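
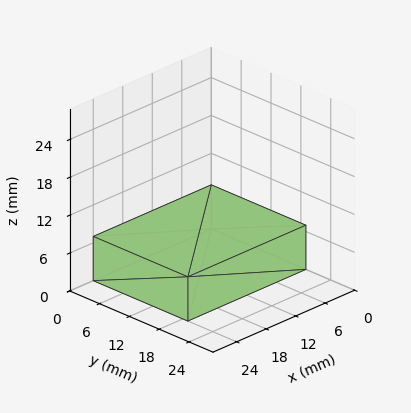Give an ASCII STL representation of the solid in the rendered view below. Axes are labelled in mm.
Reading the render: the shape is a rectangular box, roughly 24 × 19 mm footprint and 7 mm tall (dimensions read to the nearest mm from the axis ticks). For the STL, each face is triangulated and given an outward normal.

solid part
  facet normal 0.0000 0.0000 -1.0000
    outer loop
      vertex 24.00 19.00 0.00
      vertex 24.00 0.00 0.00
      vertex 0.00 0.00 0.00
    endloop
  endfacet
  facet normal 0.0000 0.0000 -1.0000
    outer loop
      vertex 0.00 19.00 0.00
      vertex 24.00 19.00 0.00
      vertex 0.00 0.00 0.00
    endloop
  endfacet
  facet normal 0.0000 0.0000 1.0000
    outer loop
      vertex 0.00 0.00 7.00
      vertex 24.00 0.00 7.00
      vertex 24.00 19.00 7.00
    endloop
  endfacet
  facet normal 0.0000 0.0000 1.0000
    outer loop
      vertex 0.00 0.00 7.00
      vertex 24.00 19.00 7.00
      vertex 0.00 19.00 7.00
    endloop
  endfacet
  facet normal 0.0000 -1.0000 0.0000
    outer loop
      vertex 0.00 0.00 0.00
      vertex 24.00 0.00 0.00
      vertex 24.00 0.00 7.00
    endloop
  endfacet
  facet normal 0.0000 -1.0000 0.0000
    outer loop
      vertex 0.00 0.00 0.00
      vertex 24.00 0.00 7.00
      vertex 0.00 0.00 7.00
    endloop
  endfacet
  facet normal 0.0000 1.0000 0.0000
    outer loop
      vertex 24.00 19.00 7.00
      vertex 24.00 19.00 0.00
      vertex 0.00 19.00 0.00
    endloop
  endfacet
  facet normal 0.0000 1.0000 0.0000
    outer loop
      vertex 0.00 19.00 7.00
      vertex 24.00 19.00 7.00
      vertex 0.00 19.00 0.00
    endloop
  endfacet
  facet normal -1.0000 0.0000 0.0000
    outer loop
      vertex 0.00 19.00 7.00
      vertex 0.00 19.00 0.00
      vertex 0.00 0.00 0.00
    endloop
  endfacet
  facet normal -1.0000 0.0000 0.0000
    outer loop
      vertex 0.00 0.00 7.00
      vertex 0.00 19.00 7.00
      vertex 0.00 0.00 0.00
    endloop
  endfacet
  facet normal 1.0000 0.0000 0.0000
    outer loop
      vertex 24.00 0.00 0.00
      vertex 24.00 19.00 0.00
      vertex 24.00 19.00 7.00
    endloop
  endfacet
  facet normal 1.0000 0.0000 0.0000
    outer loop
      vertex 24.00 0.00 0.00
      vertex 24.00 19.00 7.00
      vertex 24.00 0.00 7.00
    endloop
  endfacet
endsolid part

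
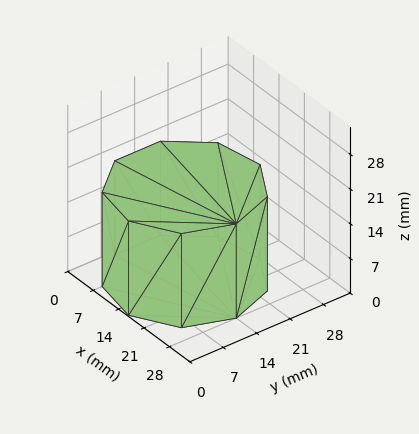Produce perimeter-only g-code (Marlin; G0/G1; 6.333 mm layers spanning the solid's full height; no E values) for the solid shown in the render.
Reading the render: the shape is a regular 9-sided prism (a cylinder approximated with 9 flat sides), circumscribed radius ≈ 14 mm, height ≈ 19 mm (dimensions read to the nearest mm from the axis ticks). For the g-code, the solid's height is divided into equal slices at the stated Δz and each level perimeter traced with G1 moves after a G0 lift.

; perimeter-only toolpath
G21 ; units = mm
G90 ; absolute positioning
G28 ; home
; layer 1
G0 Z6.333
G0 X28.000 Y14.000
G1 X24.725 Y22.999
G1 X16.431 Y27.787
G1 X7.000 Y26.124
G1 X0.844 Y18.788
G1 X0.844 Y9.212
G1 X7.000 Y1.876
G1 X16.431 Y0.213
G1 X24.725 Y5.001
G1 X28.000 Y14.000
; layer 2
G0 Z12.667
G0 X28.000 Y14.000
G1 X24.725 Y22.999
G1 X16.431 Y27.787
G1 X7.000 Y26.124
G1 X0.844 Y18.788
G1 X0.844 Y9.212
G1 X7.000 Y1.876
G1 X16.431 Y0.213
G1 X24.725 Y5.001
G1 X28.000 Y14.000
; layer 3
G0 Z19.000
G0 X28.000 Y14.000
G1 X24.725 Y22.999
G1 X16.431 Y27.787
G1 X7.000 Y26.124
G1 X0.844 Y18.788
G1 X0.844 Y9.212
G1 X7.000 Y1.876
G1 X16.431 Y0.213
G1 X24.725 Y5.001
G1 X28.000 Y14.000
M2 ; end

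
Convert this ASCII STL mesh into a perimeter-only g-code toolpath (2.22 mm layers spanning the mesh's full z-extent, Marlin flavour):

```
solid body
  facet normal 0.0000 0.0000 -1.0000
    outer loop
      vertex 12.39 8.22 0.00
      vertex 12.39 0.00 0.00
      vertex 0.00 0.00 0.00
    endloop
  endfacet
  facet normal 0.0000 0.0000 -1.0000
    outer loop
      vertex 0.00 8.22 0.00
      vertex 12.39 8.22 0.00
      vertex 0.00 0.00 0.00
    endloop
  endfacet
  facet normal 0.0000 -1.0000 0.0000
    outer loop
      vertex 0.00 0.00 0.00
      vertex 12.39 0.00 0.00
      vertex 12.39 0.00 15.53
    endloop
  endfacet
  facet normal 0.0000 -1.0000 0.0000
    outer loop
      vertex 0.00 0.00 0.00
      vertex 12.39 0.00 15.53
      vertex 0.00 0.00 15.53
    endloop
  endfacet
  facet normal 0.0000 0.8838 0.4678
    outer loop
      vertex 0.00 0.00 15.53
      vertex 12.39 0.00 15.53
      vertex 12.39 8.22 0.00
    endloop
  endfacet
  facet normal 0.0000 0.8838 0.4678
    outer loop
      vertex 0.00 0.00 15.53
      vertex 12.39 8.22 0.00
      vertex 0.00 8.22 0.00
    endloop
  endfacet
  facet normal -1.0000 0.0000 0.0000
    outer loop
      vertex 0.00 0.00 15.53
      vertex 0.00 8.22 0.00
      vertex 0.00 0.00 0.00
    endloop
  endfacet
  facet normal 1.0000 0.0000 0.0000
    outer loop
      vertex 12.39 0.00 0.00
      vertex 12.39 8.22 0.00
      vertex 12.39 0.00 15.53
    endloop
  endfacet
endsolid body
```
; perimeter-only toolpath
G21 ; units = mm
G90 ; absolute positioning
G28 ; home
; layer 1
G0 Z2.22
G0 X0.00 Y0.00
G1 X12.39 Y0.00
G1 X12.39 Y7.05
G1 X0.00 Y7.05
G1 X0.00 Y0.00
; layer 2
G0 Z4.44
G0 X0.00 Y0.00
G1 X12.39 Y0.00
G1 X12.39 Y5.87
G1 X0.00 Y5.87
G1 X0.00 Y0.00
; layer 3
G0 Z6.66
G0 X0.00 Y0.00
G1 X12.39 Y0.00
G1 X12.39 Y4.70
G1 X0.00 Y4.70
G1 X0.00 Y0.00
; layer 4
G0 Z8.87
G0 X0.00 Y0.00
G1 X12.39 Y0.00
G1 X12.39 Y3.52
G1 X0.00 Y3.52
G1 X0.00 Y0.00
; layer 5
G0 Z11.09
G0 X0.00 Y0.00
G1 X12.39 Y0.00
G1 X12.39 Y2.35
G1 X0.00 Y2.35
G1 X0.00 Y0.00
; layer 6
G0 Z13.31
G0 X0.00 Y0.00
G1 X12.39 Y0.00
G1 X12.39 Y1.17
G1 X0.00 Y1.17
G1 X0.00 Y0.00
M2 ; end

The solid is a wedge (ramp): 12.4 × 8.22 mm base, rising to 15.5 mm along the y=0 edge and sloping linearly to z=0 at y=8.22. Slicing at Δz = 2.22 mm — 7 equal slices spanning the solid's height, so layer i sits at z = i·h/7 — gives 6 non-empty perimeters. Each is a 4-segment closed polygon; G0 lifts to the layer z and rapids to the start vertex, then G1 traces the edges. The cross-section shrinks linearly with z (the slice at the apex is degenerate and omitted).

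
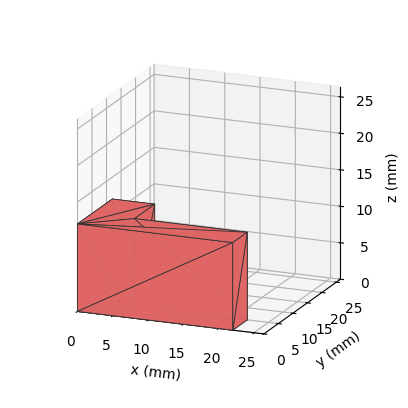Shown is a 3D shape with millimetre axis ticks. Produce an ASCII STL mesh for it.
Reading the render: the shape is an L-shaped prism: outer 22 × 12 mm, arm thicknesses ≈ 5 mm (horizontal) and 6 mm (vertical), extruded 12 mm in z (dimensions read to the nearest mm from the axis ticks). For the STL, each face is triangulated and given an outward normal.

solid part
  facet normal 0.0000 0.0000 -1.0000
    outer loop
      vertex 22.00 5.00 0.00
      vertex 22.00 0.00 0.00
      vertex 0.00 0.00 0.00
    endloop
  endfacet
  facet normal 0.0000 0.0000 -1.0000
    outer loop
      vertex 6.00 5.00 0.00
      vertex 22.00 5.00 0.00
      vertex 0.00 0.00 0.00
    endloop
  endfacet
  facet normal 0.0000 0.0000 -1.0000
    outer loop
      vertex 6.00 12.00 0.00
      vertex 6.00 5.00 0.00
      vertex 0.00 0.00 0.00
    endloop
  endfacet
  facet normal 0.0000 0.0000 -1.0000
    outer loop
      vertex 0.00 12.00 0.00
      vertex 6.00 12.00 0.00
      vertex 0.00 0.00 0.00
    endloop
  endfacet
  facet normal 0.0000 0.0000 1.0000
    outer loop
      vertex 0.00 0.00 12.00
      vertex 22.00 0.00 12.00
      vertex 22.00 5.00 12.00
    endloop
  endfacet
  facet normal 0.0000 0.0000 1.0000
    outer loop
      vertex 0.00 0.00 12.00
      vertex 22.00 5.00 12.00
      vertex 6.00 5.00 12.00
    endloop
  endfacet
  facet normal 0.0000 0.0000 1.0000
    outer loop
      vertex 0.00 0.00 12.00
      vertex 6.00 5.00 12.00
      vertex 6.00 12.00 12.00
    endloop
  endfacet
  facet normal 0.0000 0.0000 1.0000
    outer loop
      vertex 0.00 0.00 12.00
      vertex 6.00 12.00 12.00
      vertex 0.00 12.00 12.00
    endloop
  endfacet
  facet normal 0.0000 -1.0000 0.0000
    outer loop
      vertex 0.00 0.00 0.00
      vertex 22.00 0.00 0.00
      vertex 22.00 0.00 12.00
    endloop
  endfacet
  facet normal 0.0000 -1.0000 0.0000
    outer loop
      vertex 0.00 0.00 0.00
      vertex 22.00 0.00 12.00
      vertex 0.00 0.00 12.00
    endloop
  endfacet
  facet normal 1.0000 0.0000 0.0000
    outer loop
      vertex 22.00 0.00 0.00
      vertex 22.00 5.00 0.00
      vertex 22.00 5.00 12.00
    endloop
  endfacet
  facet normal 1.0000 0.0000 0.0000
    outer loop
      vertex 22.00 0.00 0.00
      vertex 22.00 5.00 12.00
      vertex 22.00 0.00 12.00
    endloop
  endfacet
  facet normal 0.0000 1.0000 0.0000
    outer loop
      vertex 22.00 5.00 0.00
      vertex 6.00 5.00 0.00
      vertex 6.00 5.00 12.00
    endloop
  endfacet
  facet normal 0.0000 1.0000 0.0000
    outer loop
      vertex 22.00 5.00 0.00
      vertex 6.00 5.00 12.00
      vertex 22.00 5.00 12.00
    endloop
  endfacet
  facet normal 1.0000 0.0000 0.0000
    outer loop
      vertex 6.00 5.00 0.00
      vertex 6.00 12.00 0.00
      vertex 6.00 12.00 12.00
    endloop
  endfacet
  facet normal 1.0000 0.0000 0.0000
    outer loop
      vertex 6.00 5.00 0.00
      vertex 6.00 12.00 12.00
      vertex 6.00 5.00 12.00
    endloop
  endfacet
  facet normal 0.0000 1.0000 0.0000
    outer loop
      vertex 6.00 12.00 0.00
      vertex 0.00 12.00 0.00
      vertex 0.00 12.00 12.00
    endloop
  endfacet
  facet normal 0.0000 1.0000 0.0000
    outer loop
      vertex 6.00 12.00 0.00
      vertex 0.00 12.00 12.00
      vertex 6.00 12.00 12.00
    endloop
  endfacet
  facet normal -1.0000 0.0000 0.0000
    outer loop
      vertex 0.00 12.00 0.00
      vertex 0.00 0.00 0.00
      vertex 0.00 0.00 12.00
    endloop
  endfacet
  facet normal -1.0000 0.0000 0.0000
    outer loop
      vertex 0.00 12.00 0.00
      vertex 0.00 0.00 12.00
      vertex 0.00 12.00 12.00
    endloop
  endfacet
endsolid part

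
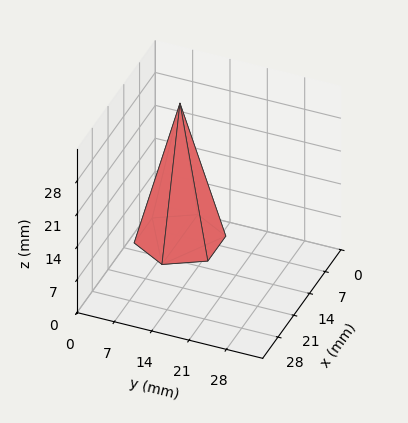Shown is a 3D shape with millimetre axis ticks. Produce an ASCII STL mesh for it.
Reading the render: the shape is a regular 6-sided pyramid, base circumscribed radius ≈ 8 mm, apex at z ≈ 29 mm (dimensions read to the nearest mm from the axis ticks). For the STL, each face is triangulated and given an outward normal.

solid part
  facet normal 0.0000 0.0000 -1.0000
    outer loop
      vertex 4.0 14.9 0.0
      vertex 12.0 14.9 0.0
      vertex 16.0 8.0 0.0
    endloop
  endfacet
  facet normal 0.0000 0.0000 -1.0000
    outer loop
      vertex 0.0 8.0 0.0
      vertex 4.0 14.9 0.0
      vertex 16.0 8.0 0.0
    endloop
  endfacet
  facet normal 0.0000 0.0000 -1.0000
    outer loop
      vertex 4.0 1.1 0.0
      vertex 0.0 8.0 0.0
      vertex 16.0 8.0 0.0
    endloop
  endfacet
  facet normal 0.0000 0.0000 -1.0000
    outer loop
      vertex 12.0 1.1 0.0
      vertex 4.0 1.1 0.0
      vertex 16.0 8.0 0.0
    endloop
  endfacet
  facet normal 0.8415 0.4878 0.2321
    outer loop
      vertex 16.0 8.0 0.0
      vertex 12.0 14.9 0.0
      vertex 8.0 8.0 29.0
    endloop
  endfacet
  facet normal 0.0000 0.9728 0.2315
    outer loop
      vertex 12.0 14.9 0.0
      vertex 4.0 14.9 0.0
      vertex 8.0 8.0 29.0
    endloop
  endfacet
  facet normal -0.8415 0.4878 0.2321
    outer loop
      vertex 4.0 14.9 0.0
      vertex 0.0 8.0 0.0
      vertex 8.0 8.0 29.0
    endloop
  endfacet
  facet normal -0.8415 -0.4878 0.2321
    outer loop
      vertex 0.0 8.0 0.0
      vertex 4.0 1.1 0.0
      vertex 8.0 8.0 29.0
    endloop
  endfacet
  facet normal 0.0000 -0.9728 0.2315
    outer loop
      vertex 4.0 1.1 0.0
      vertex 12.0 1.1 0.0
      vertex 8.0 8.0 29.0
    endloop
  endfacet
  facet normal 0.8415 -0.4878 0.2321
    outer loop
      vertex 12.0 1.1 0.0
      vertex 16.0 8.0 0.0
      vertex 8.0 8.0 29.0
    endloop
  endfacet
endsolid part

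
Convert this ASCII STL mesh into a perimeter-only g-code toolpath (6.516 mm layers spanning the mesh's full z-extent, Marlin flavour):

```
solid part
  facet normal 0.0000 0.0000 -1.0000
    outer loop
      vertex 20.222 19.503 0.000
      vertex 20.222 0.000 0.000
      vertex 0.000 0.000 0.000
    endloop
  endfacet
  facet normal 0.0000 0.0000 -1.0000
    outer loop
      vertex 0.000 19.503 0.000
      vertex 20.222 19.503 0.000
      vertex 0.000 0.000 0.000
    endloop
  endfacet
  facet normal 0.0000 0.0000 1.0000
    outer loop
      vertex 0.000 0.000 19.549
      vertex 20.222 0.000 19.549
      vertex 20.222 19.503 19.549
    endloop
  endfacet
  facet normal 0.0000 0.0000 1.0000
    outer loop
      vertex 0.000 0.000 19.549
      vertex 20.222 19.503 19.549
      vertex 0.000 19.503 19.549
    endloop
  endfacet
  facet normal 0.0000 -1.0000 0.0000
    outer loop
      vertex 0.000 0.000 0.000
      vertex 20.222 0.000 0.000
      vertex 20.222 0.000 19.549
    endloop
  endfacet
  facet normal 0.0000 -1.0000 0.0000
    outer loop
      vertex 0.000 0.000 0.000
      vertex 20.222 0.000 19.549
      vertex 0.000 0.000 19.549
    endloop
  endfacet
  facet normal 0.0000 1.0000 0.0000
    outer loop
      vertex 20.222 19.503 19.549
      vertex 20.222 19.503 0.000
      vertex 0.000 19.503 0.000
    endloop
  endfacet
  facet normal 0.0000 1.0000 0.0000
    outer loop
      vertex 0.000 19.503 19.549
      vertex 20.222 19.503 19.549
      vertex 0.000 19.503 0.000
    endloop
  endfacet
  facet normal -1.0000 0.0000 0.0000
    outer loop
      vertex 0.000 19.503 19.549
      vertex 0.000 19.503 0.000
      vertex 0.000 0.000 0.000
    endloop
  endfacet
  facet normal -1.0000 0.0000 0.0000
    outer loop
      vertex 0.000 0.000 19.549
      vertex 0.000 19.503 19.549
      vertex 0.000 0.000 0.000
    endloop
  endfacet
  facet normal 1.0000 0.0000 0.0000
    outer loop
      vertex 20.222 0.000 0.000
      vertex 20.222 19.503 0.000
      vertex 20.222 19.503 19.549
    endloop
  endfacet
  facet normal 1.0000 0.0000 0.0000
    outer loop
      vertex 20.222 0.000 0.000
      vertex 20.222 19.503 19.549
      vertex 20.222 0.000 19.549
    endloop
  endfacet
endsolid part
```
; perimeter-only toolpath
G21 ; units = mm
G90 ; absolute positioning
G28 ; home
; layer 1
G0 Z6.516
G0 X0.000 Y0.000
G1 X20.222 Y0.000
G1 X20.222 Y19.503
G1 X0.000 Y19.503
G1 X0.000 Y0.000
; layer 2
G0 Z13.033
G0 X0.000 Y0.000
G1 X20.222 Y0.000
G1 X20.222 Y19.503
G1 X0.000 Y19.503
G1 X0.000 Y0.000
; layer 3
G0 Z19.549
G0 X0.000 Y0.000
G1 X20.222 Y0.000
G1 X20.222 Y19.503
G1 X0.000 Y19.503
G1 X0.000 Y0.000
M2 ; end

The solid is a rectangular box, roughly 20.2 × 19.5 mm footprint and 19.5 mm tall. Slicing at Δz = 6.516 mm — 3 equal slices spanning the solid's height, so layer i sits at z = i·h/3 — gives 3 non-empty perimeters. Each is a 4-segment closed polygon; G0 lifts to the layer z and rapids to the start vertex, then G1 traces the edges.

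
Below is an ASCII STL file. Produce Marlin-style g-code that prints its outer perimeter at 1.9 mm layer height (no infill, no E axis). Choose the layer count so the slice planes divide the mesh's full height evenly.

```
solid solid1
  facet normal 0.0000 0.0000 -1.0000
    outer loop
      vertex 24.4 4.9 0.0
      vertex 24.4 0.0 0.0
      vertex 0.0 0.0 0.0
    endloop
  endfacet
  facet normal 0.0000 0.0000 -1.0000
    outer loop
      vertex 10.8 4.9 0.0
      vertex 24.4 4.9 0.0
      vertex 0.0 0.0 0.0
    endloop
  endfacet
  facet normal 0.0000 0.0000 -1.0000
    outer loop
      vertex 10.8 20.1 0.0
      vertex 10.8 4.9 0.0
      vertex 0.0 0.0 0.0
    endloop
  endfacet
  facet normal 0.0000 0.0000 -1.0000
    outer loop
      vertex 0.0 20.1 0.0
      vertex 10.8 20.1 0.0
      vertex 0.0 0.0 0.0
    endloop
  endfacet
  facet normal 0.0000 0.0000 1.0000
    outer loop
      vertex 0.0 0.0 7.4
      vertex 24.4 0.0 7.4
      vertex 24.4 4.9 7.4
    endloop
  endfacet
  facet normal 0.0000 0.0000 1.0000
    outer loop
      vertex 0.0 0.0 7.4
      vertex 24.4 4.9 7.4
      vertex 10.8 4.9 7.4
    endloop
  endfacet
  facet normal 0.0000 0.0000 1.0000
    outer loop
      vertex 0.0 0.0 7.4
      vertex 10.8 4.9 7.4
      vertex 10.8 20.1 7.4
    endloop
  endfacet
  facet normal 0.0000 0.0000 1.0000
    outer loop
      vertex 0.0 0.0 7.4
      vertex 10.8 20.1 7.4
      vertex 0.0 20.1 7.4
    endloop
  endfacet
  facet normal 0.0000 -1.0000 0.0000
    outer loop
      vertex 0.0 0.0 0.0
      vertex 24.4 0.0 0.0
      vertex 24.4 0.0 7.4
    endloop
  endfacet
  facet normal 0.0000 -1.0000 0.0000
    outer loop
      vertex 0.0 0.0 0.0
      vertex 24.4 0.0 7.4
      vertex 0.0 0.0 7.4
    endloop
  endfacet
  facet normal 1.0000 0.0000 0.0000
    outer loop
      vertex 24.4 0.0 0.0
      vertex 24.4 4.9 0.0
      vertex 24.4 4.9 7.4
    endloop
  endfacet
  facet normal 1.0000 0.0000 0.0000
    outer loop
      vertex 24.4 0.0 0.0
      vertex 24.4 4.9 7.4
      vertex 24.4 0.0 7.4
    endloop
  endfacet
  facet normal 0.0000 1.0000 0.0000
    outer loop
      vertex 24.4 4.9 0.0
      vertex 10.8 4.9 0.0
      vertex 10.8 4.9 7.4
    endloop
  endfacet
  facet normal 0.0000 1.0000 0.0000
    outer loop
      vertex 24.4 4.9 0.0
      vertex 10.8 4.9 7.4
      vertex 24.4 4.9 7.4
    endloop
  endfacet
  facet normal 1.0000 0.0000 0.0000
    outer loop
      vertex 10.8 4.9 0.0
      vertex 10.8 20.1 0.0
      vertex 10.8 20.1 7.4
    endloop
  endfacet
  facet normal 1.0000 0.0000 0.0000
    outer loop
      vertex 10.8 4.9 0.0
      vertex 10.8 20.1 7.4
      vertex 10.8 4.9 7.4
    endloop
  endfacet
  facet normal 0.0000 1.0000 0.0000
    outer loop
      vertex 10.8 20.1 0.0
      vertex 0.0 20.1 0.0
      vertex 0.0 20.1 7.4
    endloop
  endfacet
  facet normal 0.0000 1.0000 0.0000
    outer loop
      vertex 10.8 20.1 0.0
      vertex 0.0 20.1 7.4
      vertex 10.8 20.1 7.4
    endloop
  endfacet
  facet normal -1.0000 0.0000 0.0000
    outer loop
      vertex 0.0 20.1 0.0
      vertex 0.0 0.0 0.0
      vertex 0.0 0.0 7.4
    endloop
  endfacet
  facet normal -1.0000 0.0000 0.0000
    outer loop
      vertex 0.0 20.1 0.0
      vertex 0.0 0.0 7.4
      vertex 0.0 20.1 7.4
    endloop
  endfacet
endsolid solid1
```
; perimeter-only toolpath
G21 ; units = mm
G90 ; absolute positioning
G28 ; home
; layer 1
G0 Z1.9
G0 X0.0 Y0.0
G1 X24.4 Y0.0
G1 X24.4 Y4.9
G1 X10.8 Y4.9
G1 X10.8 Y20.1
G1 X0.0 Y20.1
G1 X0.0 Y0.0
; layer 2
G0 Z3.7
G0 X0.0 Y0.0
G1 X24.4 Y0.0
G1 X24.4 Y4.9
G1 X10.8 Y4.9
G1 X10.8 Y20.1
G1 X0.0 Y20.1
G1 X0.0 Y0.0
; layer 3
G0 Z5.6
G0 X0.0 Y0.0
G1 X24.4 Y0.0
G1 X24.4 Y4.9
G1 X10.8 Y4.9
G1 X10.8 Y20.1
G1 X0.0 Y20.1
G1 X0.0 Y0.0
; layer 4
G0 Z7.4
G0 X0.0 Y0.0
G1 X24.4 Y0.0
G1 X24.4 Y4.9
G1 X10.8 Y4.9
G1 X10.8 Y20.1
G1 X0.0 Y20.1
G1 X0.0 Y0.0
M2 ; end

The solid is an L-shaped prism: outer 24.4 × 20.1 mm, arm thicknesses ≈ 4.9 mm (horizontal) and 10.8 mm (vertical), extruded 7.4 mm in z. Slicing at Δz = 1.9 mm — 4 equal slices spanning the solid's height, so layer i sits at z = i·h/4 — gives 4 non-empty perimeters. Each is a 6-segment closed polygon; G0 lifts to the layer z and rapids to the start vertex, then G1 traces the edges.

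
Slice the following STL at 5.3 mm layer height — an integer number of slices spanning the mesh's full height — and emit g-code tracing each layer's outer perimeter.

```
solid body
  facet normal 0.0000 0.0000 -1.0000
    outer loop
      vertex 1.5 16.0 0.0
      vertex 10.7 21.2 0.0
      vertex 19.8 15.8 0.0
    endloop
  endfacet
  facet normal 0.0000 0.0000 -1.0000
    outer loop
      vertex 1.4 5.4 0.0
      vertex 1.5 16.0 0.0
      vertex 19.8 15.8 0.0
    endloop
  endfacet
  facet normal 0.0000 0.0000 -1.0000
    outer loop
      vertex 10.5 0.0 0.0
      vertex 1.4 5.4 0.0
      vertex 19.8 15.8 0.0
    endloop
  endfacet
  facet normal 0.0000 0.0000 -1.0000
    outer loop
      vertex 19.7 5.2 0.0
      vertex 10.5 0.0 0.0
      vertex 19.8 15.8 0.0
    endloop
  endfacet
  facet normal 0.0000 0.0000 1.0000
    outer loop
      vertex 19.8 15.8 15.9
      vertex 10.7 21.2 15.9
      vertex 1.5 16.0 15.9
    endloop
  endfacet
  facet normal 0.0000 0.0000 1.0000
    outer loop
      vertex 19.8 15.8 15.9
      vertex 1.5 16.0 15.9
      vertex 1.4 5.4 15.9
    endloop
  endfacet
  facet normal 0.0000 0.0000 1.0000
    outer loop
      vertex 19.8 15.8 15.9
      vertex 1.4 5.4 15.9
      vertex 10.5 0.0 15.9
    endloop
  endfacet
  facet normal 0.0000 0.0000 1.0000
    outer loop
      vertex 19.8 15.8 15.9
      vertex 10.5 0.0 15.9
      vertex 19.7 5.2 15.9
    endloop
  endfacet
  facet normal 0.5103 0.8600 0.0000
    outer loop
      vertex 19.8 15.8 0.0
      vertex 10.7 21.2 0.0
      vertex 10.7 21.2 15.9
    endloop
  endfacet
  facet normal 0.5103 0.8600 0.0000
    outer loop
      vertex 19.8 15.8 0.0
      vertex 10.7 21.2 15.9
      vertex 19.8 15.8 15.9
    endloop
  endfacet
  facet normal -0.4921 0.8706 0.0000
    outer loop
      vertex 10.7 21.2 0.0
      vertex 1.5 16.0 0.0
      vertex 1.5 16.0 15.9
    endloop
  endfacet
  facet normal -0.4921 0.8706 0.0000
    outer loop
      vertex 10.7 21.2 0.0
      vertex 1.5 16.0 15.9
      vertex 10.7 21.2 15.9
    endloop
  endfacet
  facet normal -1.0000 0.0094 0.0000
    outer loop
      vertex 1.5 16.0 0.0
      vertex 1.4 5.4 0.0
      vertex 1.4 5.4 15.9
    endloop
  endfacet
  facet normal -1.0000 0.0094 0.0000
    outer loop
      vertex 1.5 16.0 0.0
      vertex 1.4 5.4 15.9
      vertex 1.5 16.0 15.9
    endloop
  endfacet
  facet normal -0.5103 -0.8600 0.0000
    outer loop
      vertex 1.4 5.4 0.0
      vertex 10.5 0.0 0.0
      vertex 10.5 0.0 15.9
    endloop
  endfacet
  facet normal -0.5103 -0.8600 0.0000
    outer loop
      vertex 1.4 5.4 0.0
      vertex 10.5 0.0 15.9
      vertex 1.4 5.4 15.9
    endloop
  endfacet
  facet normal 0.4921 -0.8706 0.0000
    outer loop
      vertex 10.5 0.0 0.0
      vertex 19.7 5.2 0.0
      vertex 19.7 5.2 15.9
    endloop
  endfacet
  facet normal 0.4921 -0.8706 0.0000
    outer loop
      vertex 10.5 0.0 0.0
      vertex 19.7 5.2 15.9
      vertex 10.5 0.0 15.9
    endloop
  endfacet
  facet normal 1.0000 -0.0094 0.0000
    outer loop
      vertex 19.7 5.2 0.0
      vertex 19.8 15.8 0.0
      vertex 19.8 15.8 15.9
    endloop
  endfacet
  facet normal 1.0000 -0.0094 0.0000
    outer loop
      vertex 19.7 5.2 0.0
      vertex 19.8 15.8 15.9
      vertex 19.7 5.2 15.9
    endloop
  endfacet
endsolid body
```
; perimeter-only toolpath
G21 ; units = mm
G90 ; absolute positioning
G28 ; home
; layer 1
G0 Z5.3
G0 X19.8 Y15.8
G1 X10.7 Y21.2
G1 X1.5 Y16.0
G1 X1.4 Y5.4
G1 X10.5 Y0.0
G1 X19.7 Y5.2
G1 X19.8 Y15.8
; layer 2
G0 Z10.6
G0 X19.8 Y15.8
G1 X10.7 Y21.2
G1 X1.5 Y16.0
G1 X1.4 Y5.4
G1 X10.5 Y0.0
G1 X19.7 Y5.2
G1 X19.8 Y15.8
; layer 3
G0 Z15.9
G0 X19.8 Y15.8
G1 X10.7 Y21.2
G1 X1.5 Y16.0
G1 X1.4 Y5.4
G1 X10.5 Y0.0
G1 X19.7 Y5.2
G1 X19.8 Y15.8
M2 ; end

The solid is a regular 6-sided prism (a cylinder approximated with 6 flat sides), circumscribed radius ≈ 10.6 mm, height ≈ 15.9 mm. Slicing at Δz = 5.3 mm — 3 equal slices spanning the solid's height, so layer i sits at z = i·h/3 — gives 3 non-empty perimeters. Each is a 6-segment closed polygon; G0 lifts to the layer z and rapids to the start vertex, then G1 traces the edges.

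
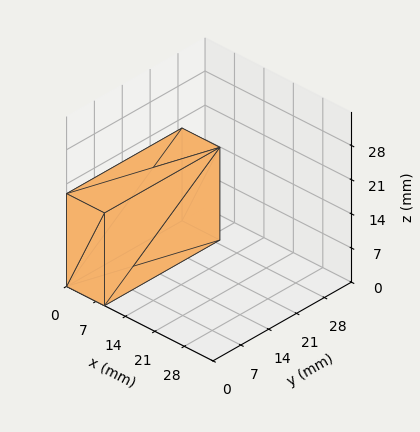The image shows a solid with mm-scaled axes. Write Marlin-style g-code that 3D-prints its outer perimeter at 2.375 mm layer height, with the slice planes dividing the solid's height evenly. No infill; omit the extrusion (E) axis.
Reading the render: the shape is a rectangular box, roughly 9 × 29 mm footprint and 19 mm tall (dimensions read to the nearest mm from the axis ticks). For the g-code, the solid's height is divided into equal slices at the stated Δz and each level perimeter traced with G1 moves after a G0 lift.

; perimeter-only toolpath
G21 ; units = mm
G90 ; absolute positioning
G28 ; home
; layer 1
G0 Z2.375
G0 X0.000 Y0.000
G1 X9.000 Y0.000
G1 X9.000 Y29.000
G1 X0.000 Y29.000
G1 X0.000 Y0.000
; layer 2
G0 Z4.750
G0 X0.000 Y0.000
G1 X9.000 Y0.000
G1 X9.000 Y29.000
G1 X0.000 Y29.000
G1 X0.000 Y0.000
; layer 3
G0 Z7.125
G0 X0.000 Y0.000
G1 X9.000 Y0.000
G1 X9.000 Y29.000
G1 X0.000 Y29.000
G1 X0.000 Y0.000
; layer 4
G0 Z9.500
G0 X0.000 Y0.000
G1 X9.000 Y0.000
G1 X9.000 Y29.000
G1 X0.000 Y29.000
G1 X0.000 Y0.000
; layer 5
G0 Z11.875
G0 X0.000 Y0.000
G1 X9.000 Y0.000
G1 X9.000 Y29.000
G1 X0.000 Y29.000
G1 X0.000 Y0.000
; layer 6
G0 Z14.250
G0 X0.000 Y0.000
G1 X9.000 Y0.000
G1 X9.000 Y29.000
G1 X0.000 Y29.000
G1 X0.000 Y0.000
; layer 7
G0 Z16.625
G0 X0.000 Y0.000
G1 X9.000 Y0.000
G1 X9.000 Y29.000
G1 X0.000 Y29.000
G1 X0.000 Y0.000
; layer 8
G0 Z19.000
G0 X0.000 Y0.000
G1 X9.000 Y0.000
G1 X9.000 Y29.000
G1 X0.000 Y29.000
G1 X0.000 Y0.000
M2 ; end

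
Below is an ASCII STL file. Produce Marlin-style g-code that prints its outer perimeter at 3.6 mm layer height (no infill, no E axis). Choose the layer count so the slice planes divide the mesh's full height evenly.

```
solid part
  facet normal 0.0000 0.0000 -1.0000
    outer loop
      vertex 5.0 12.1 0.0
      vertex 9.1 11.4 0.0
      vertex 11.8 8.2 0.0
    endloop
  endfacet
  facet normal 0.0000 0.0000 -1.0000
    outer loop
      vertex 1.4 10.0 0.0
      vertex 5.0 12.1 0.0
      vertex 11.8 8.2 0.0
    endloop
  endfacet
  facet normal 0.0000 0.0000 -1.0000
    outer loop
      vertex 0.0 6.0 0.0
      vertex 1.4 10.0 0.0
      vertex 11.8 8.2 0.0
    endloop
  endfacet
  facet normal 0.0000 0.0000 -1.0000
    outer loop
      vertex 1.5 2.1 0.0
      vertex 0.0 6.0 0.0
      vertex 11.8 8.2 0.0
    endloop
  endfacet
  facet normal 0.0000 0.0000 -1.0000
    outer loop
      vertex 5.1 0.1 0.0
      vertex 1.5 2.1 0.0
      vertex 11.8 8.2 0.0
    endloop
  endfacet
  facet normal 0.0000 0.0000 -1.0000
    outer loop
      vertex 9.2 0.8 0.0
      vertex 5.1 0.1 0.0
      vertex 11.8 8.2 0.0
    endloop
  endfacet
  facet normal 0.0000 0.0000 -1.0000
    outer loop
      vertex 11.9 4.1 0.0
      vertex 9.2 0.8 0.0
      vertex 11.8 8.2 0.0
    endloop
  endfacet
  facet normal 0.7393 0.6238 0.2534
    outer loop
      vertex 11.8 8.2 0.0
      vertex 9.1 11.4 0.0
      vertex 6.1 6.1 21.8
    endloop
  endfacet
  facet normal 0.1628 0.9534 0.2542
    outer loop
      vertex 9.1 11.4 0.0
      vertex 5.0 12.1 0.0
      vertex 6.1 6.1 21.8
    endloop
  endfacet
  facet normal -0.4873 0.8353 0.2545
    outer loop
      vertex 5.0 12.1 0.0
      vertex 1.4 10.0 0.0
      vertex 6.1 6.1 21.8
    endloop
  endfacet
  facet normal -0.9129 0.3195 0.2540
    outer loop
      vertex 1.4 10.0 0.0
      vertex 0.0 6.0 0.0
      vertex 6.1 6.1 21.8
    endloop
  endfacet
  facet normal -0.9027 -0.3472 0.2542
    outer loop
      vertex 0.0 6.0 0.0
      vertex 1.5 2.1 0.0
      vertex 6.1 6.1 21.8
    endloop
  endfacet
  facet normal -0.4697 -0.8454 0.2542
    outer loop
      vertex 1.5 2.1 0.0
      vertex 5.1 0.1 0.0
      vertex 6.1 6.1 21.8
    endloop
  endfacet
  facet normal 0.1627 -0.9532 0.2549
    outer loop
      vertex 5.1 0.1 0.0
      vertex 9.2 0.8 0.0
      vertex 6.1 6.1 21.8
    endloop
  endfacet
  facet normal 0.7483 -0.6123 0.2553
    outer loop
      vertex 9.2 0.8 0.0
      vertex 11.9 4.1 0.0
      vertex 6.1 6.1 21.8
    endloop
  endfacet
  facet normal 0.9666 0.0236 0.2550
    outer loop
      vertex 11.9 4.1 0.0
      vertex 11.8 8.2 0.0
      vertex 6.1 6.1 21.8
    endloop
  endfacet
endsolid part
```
; perimeter-only toolpath
G21 ; units = mm
G90 ; absolute positioning
G28 ; home
; layer 1
G0 Z3.6
G0 X10.8 Y7.8
G1 X8.6 Y10.5
G1 X5.2 Y11.1
G1 X2.2 Y9.3
G1 X1.0 Y6.0
G1 X2.3 Y2.8
G1 X5.3 Y1.1
G1 X8.7 Y1.7
G1 X10.9 Y4.4
G1 X10.8 Y7.8
; layer 2
G0 Z7.3
G0 X9.9 Y7.5
G1 X8.1 Y9.6
G1 X5.4 Y10.1
G1 X3.0 Y8.7
G1 X2.0 Y6.0
G1 X3.0 Y3.4
G1 X5.4 Y2.1
G1 X8.2 Y2.6
G1 X10.0 Y4.8
G1 X9.9 Y7.5
; layer 3
G0 Z10.9
G0 X8.9 Y7.1
G1 X7.6 Y8.8
G1 X5.5 Y9.1
G1 X3.8 Y8.1
G1 X3.0 Y6.0
G1 X3.8 Y4.1
G1 X5.6 Y3.1
G1 X7.6 Y3.4
G1 X9.0 Y5.1
G1 X8.9 Y7.1
; layer 4
G0 Z14.5
G0 X8.0 Y6.8
G1 X7.1 Y7.9
G1 X5.7 Y8.1
G1 X4.5 Y7.4
G1 X4.1 Y6.1
G1 X4.6 Y4.8
G1 X5.8 Y4.1
G1 X7.1 Y4.3
G1 X8.0 Y5.4
G1 X8.0 Y6.8
; layer 5
G0 Z18.2
G0 X7.0 Y6.4
G1 X6.6 Y7.0
G1 X5.9 Y7.1
G1 X5.3 Y6.7
G1 X5.1 Y6.1
G1 X5.3 Y5.4
G1 X5.9 Y5.1
G1 X6.6 Y5.2
G1 X7.1 Y5.8
G1 X7.0 Y6.4
M2 ; end

The solid is a regular 9-sided pyramid, base circumscribed radius ≈ 6.1 mm, apex at z ≈ 21.8 mm. Slicing at Δz = 3.6 mm — 6 equal slices spanning the solid's height, so layer i sits at z = i·h/6 — gives 5 non-empty perimeters. Each is a 9-segment closed polygon; G0 lifts to the layer z and rapids to the start vertex, then G1 traces the edges. The cross-section shrinks linearly with z (the slice at the apex is degenerate and omitted).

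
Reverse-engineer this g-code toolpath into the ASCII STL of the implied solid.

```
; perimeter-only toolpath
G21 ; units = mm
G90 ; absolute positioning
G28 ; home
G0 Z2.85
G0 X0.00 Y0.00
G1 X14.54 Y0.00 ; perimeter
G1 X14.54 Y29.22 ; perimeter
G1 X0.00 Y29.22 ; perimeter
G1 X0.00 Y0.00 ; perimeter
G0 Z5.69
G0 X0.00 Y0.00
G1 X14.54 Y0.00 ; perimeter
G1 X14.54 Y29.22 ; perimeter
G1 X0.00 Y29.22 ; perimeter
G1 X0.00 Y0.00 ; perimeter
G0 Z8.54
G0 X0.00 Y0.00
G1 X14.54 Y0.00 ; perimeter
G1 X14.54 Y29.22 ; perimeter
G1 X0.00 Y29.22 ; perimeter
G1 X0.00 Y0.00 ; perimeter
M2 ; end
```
solid part
  facet normal 0.0000 0.0000 -1.0000
    outer loop
      vertex 14.54 29.22 0.00
      vertex 14.54 0.00 0.00
      vertex 0.00 0.00 0.00
    endloop
  endfacet
  facet normal 0.0000 0.0000 -1.0000
    outer loop
      vertex 0.00 29.22 0.00
      vertex 14.54 29.22 0.00
      vertex 0.00 0.00 0.00
    endloop
  endfacet
  facet normal 0.0000 0.0000 1.0000
    outer loop
      vertex 0.00 0.00 8.54
      vertex 14.54 0.00 8.54
      vertex 14.54 29.22 8.54
    endloop
  endfacet
  facet normal 0.0000 0.0000 1.0000
    outer loop
      vertex 0.00 0.00 8.54
      vertex 14.54 29.22 8.54
      vertex 0.00 29.22 8.54
    endloop
  endfacet
  facet normal 0.0000 -1.0000 0.0000
    outer loop
      vertex 0.00 0.00 0.00
      vertex 14.54 0.00 0.00
      vertex 14.54 0.00 8.54
    endloop
  endfacet
  facet normal 0.0000 -1.0000 0.0000
    outer loop
      vertex 0.00 0.00 0.00
      vertex 14.54 0.00 8.54
      vertex 0.00 0.00 8.54
    endloop
  endfacet
  facet normal 0.0000 1.0000 0.0000
    outer loop
      vertex 14.54 29.22 8.54
      vertex 14.54 29.22 0.00
      vertex 0.00 29.22 0.00
    endloop
  endfacet
  facet normal 0.0000 1.0000 0.0000
    outer loop
      vertex 0.00 29.22 8.54
      vertex 14.54 29.22 8.54
      vertex 0.00 29.22 0.00
    endloop
  endfacet
  facet normal -1.0000 0.0000 0.0000
    outer loop
      vertex 0.00 29.22 8.54
      vertex 0.00 29.22 0.00
      vertex 0.00 0.00 0.00
    endloop
  endfacet
  facet normal -1.0000 0.0000 0.0000
    outer loop
      vertex 0.00 0.00 8.54
      vertex 0.00 29.22 8.54
      vertex 0.00 0.00 0.00
    endloop
  endfacet
  facet normal 1.0000 0.0000 0.0000
    outer loop
      vertex 14.54 0.00 0.00
      vertex 14.54 29.22 0.00
      vertex 14.54 29.22 8.54
    endloop
  endfacet
  facet normal 1.0000 0.0000 0.0000
    outer loop
      vertex 14.54 0.00 0.00
      vertex 14.54 29.22 8.54
      vertex 14.54 0.00 8.54
    endloop
  endfacet
endsolid part

The G0 Z moves step by Δz≈2.85 mm. Every layer's G1 loop is the same polygon, so the solid is a straight extrusion of it from z=0 to z≈8.54. Closing with flat bottom and top caps and triangulating gives 12 facets — a rectangular box, roughly 14.5 × 29.2 mm footprint and 8.54 mm tall.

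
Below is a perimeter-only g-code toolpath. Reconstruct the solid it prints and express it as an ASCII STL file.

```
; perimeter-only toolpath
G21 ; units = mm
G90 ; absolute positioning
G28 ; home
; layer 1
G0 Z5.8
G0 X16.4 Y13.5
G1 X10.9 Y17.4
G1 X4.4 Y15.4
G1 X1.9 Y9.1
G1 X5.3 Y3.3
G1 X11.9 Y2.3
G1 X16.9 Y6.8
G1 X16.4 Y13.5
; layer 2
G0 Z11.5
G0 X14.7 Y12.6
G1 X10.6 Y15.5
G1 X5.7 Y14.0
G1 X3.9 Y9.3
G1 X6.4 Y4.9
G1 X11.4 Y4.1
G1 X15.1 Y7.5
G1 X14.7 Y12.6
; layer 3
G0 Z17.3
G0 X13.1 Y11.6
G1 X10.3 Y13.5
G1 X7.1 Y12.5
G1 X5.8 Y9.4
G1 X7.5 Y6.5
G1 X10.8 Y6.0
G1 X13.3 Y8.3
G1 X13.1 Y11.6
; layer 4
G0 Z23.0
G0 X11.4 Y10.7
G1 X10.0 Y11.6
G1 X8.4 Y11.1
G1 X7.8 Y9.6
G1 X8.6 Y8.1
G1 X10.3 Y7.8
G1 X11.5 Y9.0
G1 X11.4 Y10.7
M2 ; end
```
solid part
  facet normal 0.0000 0.0000 -1.0000
    outer loop
      vertex 3.1 16.8 0.0
      vertex 11.2 19.3 0.0
      vertex 18.1 14.5 0.0
    endloop
  endfacet
  facet normal 0.0000 0.0000 -1.0000
    outer loop
      vertex 0.0 9.0 0.0
      vertex 3.1 16.8 0.0
      vertex 18.1 14.5 0.0
    endloop
  endfacet
  facet normal 0.0000 0.0000 -1.0000
    outer loop
      vertex 4.2 1.7 0.0
      vertex 0.0 9.0 0.0
      vertex 18.1 14.5 0.0
    endloop
  endfacet
  facet normal 0.0000 0.0000 -1.0000
    outer loop
      vertex 12.5 0.4 0.0
      vertex 4.2 1.7 0.0
      vertex 18.1 14.5 0.0
    endloop
  endfacet
  facet normal 0.0000 0.0000 -1.0000
    outer loop
      vertex 18.7 6.1 0.0
      vertex 12.5 0.4 0.0
      vertex 18.1 14.5 0.0
    endloop
  endfacet
  facet normal 0.5465 0.7856 0.2903
    outer loop
      vertex 18.1 14.5 0.0
      vertex 11.2 19.3 0.0
      vertex 9.7 9.7 28.8
    endloop
  endfacet
  facet normal -0.2822 0.9144 0.2901
    outer loop
      vertex 11.2 19.3 0.0
      vertex 3.1 16.8 0.0
      vertex 9.7 9.7 28.8
    endloop
  endfacet
  facet normal -0.8891 0.3534 0.2909
    outer loop
      vertex 3.1 16.8 0.0
      vertex 0.0 9.0 0.0
      vertex 9.7 9.7 28.8
    endloop
  endfacet
  facet normal -0.8293 -0.4771 0.2909
    outer loop
      vertex 0.0 9.0 0.0
      vertex 4.2 1.7 0.0
      vertex 9.7 9.7 28.8
    endloop
  endfacet
  facet normal -0.1481 -0.9452 0.2908
    outer loop
      vertex 4.2 1.7 0.0
      vertex 12.5 0.4 0.0
      vertex 9.7 9.7 28.8
    endloop
  endfacet
  facet normal 0.6476 -0.7044 0.2904
    outer loop
      vertex 12.5 0.4 0.0
      vertex 18.7 6.1 0.0
      vertex 9.7 9.7 28.8
    endloop
  endfacet
  facet normal 0.9547 0.0682 0.2898
    outer loop
      vertex 18.7 6.1 0.0
      vertex 18.1 14.5 0.0
      vertex 9.7 9.7 28.8
    endloop
  endfacet
endsolid part

The G0 Z moves step by Δz≈5.8 mm. The G1 loops shrink linearly with z, so the solid tapers from its base footprint up to z≈28.8. Closing with a flat bottom cap and the tapered top and triangulating gives 12 facets — a regular 7-sided pyramid, base circumscribed radius ≈ 9.7 mm, apex at z ≈ 28.8 mm.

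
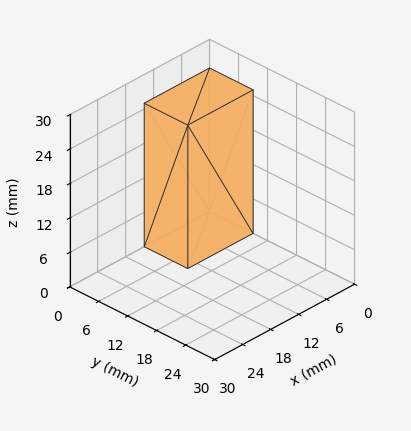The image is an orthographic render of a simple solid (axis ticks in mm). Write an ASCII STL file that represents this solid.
Reading the render: the shape is a rectangular box, roughly 14 × 9 mm footprint and 25 mm tall (dimensions read to the nearest mm from the axis ticks). For the STL, each face is triangulated and given an outward normal.

solid part
  facet normal 0.0000 0.0000 -1.0000
    outer loop
      vertex 14.0 9.0 0.0
      vertex 14.0 0.0 0.0
      vertex 0.0 0.0 0.0
    endloop
  endfacet
  facet normal 0.0000 0.0000 -1.0000
    outer loop
      vertex 0.0 9.0 0.0
      vertex 14.0 9.0 0.0
      vertex 0.0 0.0 0.0
    endloop
  endfacet
  facet normal 0.0000 0.0000 1.0000
    outer loop
      vertex 0.0 0.0 25.0
      vertex 14.0 0.0 25.0
      vertex 14.0 9.0 25.0
    endloop
  endfacet
  facet normal 0.0000 0.0000 1.0000
    outer loop
      vertex 0.0 0.0 25.0
      vertex 14.0 9.0 25.0
      vertex 0.0 9.0 25.0
    endloop
  endfacet
  facet normal 0.0000 -1.0000 0.0000
    outer loop
      vertex 0.0 0.0 0.0
      vertex 14.0 0.0 0.0
      vertex 14.0 0.0 25.0
    endloop
  endfacet
  facet normal 0.0000 -1.0000 0.0000
    outer loop
      vertex 0.0 0.0 0.0
      vertex 14.0 0.0 25.0
      vertex 0.0 0.0 25.0
    endloop
  endfacet
  facet normal 0.0000 1.0000 0.0000
    outer loop
      vertex 14.0 9.0 25.0
      vertex 14.0 9.0 0.0
      vertex 0.0 9.0 0.0
    endloop
  endfacet
  facet normal 0.0000 1.0000 0.0000
    outer loop
      vertex 0.0 9.0 25.0
      vertex 14.0 9.0 25.0
      vertex 0.0 9.0 0.0
    endloop
  endfacet
  facet normal -1.0000 0.0000 0.0000
    outer loop
      vertex 0.0 9.0 25.0
      vertex 0.0 9.0 0.0
      vertex 0.0 0.0 0.0
    endloop
  endfacet
  facet normal -1.0000 0.0000 0.0000
    outer loop
      vertex 0.0 0.0 25.0
      vertex 0.0 9.0 25.0
      vertex 0.0 0.0 0.0
    endloop
  endfacet
  facet normal 1.0000 0.0000 0.0000
    outer loop
      vertex 14.0 0.0 0.0
      vertex 14.0 9.0 0.0
      vertex 14.0 9.0 25.0
    endloop
  endfacet
  facet normal 1.0000 0.0000 0.0000
    outer loop
      vertex 14.0 0.0 0.0
      vertex 14.0 9.0 25.0
      vertex 14.0 0.0 25.0
    endloop
  endfacet
endsolid part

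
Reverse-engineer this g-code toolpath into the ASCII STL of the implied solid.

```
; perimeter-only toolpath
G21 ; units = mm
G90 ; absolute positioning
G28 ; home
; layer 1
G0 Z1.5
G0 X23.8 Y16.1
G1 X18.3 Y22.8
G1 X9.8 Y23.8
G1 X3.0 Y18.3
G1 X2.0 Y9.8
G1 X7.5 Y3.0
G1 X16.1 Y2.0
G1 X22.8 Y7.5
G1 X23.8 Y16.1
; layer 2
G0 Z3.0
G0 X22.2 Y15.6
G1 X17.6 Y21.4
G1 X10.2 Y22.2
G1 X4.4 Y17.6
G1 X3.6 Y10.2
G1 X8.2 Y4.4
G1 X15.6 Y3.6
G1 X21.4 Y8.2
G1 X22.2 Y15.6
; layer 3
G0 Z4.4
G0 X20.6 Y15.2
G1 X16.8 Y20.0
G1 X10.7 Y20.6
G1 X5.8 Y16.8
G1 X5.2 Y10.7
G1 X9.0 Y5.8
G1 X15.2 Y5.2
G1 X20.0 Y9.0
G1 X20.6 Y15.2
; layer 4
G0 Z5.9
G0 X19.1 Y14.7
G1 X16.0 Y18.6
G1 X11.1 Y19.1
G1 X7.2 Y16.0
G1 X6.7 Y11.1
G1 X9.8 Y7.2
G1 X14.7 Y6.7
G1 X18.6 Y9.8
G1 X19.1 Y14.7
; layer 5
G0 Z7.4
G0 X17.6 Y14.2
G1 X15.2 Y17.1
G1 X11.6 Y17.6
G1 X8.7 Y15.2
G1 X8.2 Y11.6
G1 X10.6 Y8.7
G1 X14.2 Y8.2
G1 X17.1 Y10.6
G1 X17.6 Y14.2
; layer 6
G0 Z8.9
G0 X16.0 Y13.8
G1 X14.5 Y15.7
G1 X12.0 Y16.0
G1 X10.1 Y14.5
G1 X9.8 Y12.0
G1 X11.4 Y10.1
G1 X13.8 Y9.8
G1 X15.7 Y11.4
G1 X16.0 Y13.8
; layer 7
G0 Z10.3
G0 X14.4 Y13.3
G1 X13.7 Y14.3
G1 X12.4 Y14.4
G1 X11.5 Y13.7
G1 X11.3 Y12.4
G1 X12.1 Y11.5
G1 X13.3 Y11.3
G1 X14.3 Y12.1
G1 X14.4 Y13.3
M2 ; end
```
solid part
  facet normal 0.0000 0.0000 -1.0000
    outer loop
      vertex 9.3 25.3 0.0
      vertex 19.1 24.2 0.0
      vertex 25.3 16.5 0.0
    endloop
  endfacet
  facet normal 0.0000 0.0000 -1.0000
    outer loop
      vertex 1.6 19.1 0.0
      vertex 9.3 25.3 0.0
      vertex 25.3 16.5 0.0
    endloop
  endfacet
  facet normal 0.0000 0.0000 -1.0000
    outer loop
      vertex 0.5 9.3 0.0
      vertex 1.6 19.1 0.0
      vertex 25.3 16.5 0.0
    endloop
  endfacet
  facet normal 0.0000 0.0000 -1.0000
    outer loop
      vertex 6.7 1.6 0.0
      vertex 0.5 9.3 0.0
      vertex 25.3 16.5 0.0
    endloop
  endfacet
  facet normal 0.0000 0.0000 -1.0000
    outer loop
      vertex 16.5 0.5 0.0
      vertex 6.7 1.6 0.0
      vertex 25.3 16.5 0.0
    endloop
  endfacet
  facet normal 0.0000 0.0000 -1.0000
    outer loop
      vertex 24.2 6.7 0.0
      vertex 16.5 0.5 0.0
      vertex 25.3 16.5 0.0
    endloop
  endfacet
  facet normal 0.5481 0.4413 0.7106
    outer loop
      vertex 25.3 16.5 0.0
      vertex 19.1 24.2 0.0
      vertex 12.9 12.9 11.8
    endloop
  endfacet
  facet normal 0.0785 0.6991 0.7107
    outer loop
      vertex 19.1 24.2 0.0
      vertex 9.3 25.3 0.0
      vertex 12.9 12.9 11.8
    endloop
  endfacet
  facet normal -0.4413 0.5481 0.7106
    outer loop
      vertex 9.3 25.3 0.0
      vertex 1.6 19.1 0.0
      vertex 12.9 12.9 11.8
    endloop
  endfacet
  facet normal -0.6991 0.0785 0.7107
    outer loop
      vertex 1.6 19.1 0.0
      vertex 0.5 9.3 0.0
      vertex 12.9 12.9 11.8
    endloop
  endfacet
  facet normal -0.5481 -0.4413 0.7106
    outer loop
      vertex 0.5 9.3 0.0
      vertex 6.7 1.6 0.0
      vertex 12.9 12.9 11.8
    endloop
  endfacet
  facet normal -0.0785 -0.6991 0.7107
    outer loop
      vertex 6.7 1.6 0.0
      vertex 16.5 0.5 0.0
      vertex 12.9 12.9 11.8
    endloop
  endfacet
  facet normal 0.4413 -0.5481 0.7106
    outer loop
      vertex 16.5 0.5 0.0
      vertex 24.2 6.7 0.0
      vertex 12.9 12.9 11.8
    endloop
  endfacet
  facet normal 0.6991 -0.0785 0.7107
    outer loop
      vertex 24.2 6.7 0.0
      vertex 25.3 16.5 0.0
      vertex 12.9 12.9 11.8
    endloop
  endfacet
endsolid part

The G0 Z moves step by Δz≈1.5 mm. The G1 loops shrink linearly with z, so the solid tapers from its base footprint up to z≈11.8. Closing with a flat bottom cap and the tapered top and triangulating gives 14 facets — a regular 8-sided pyramid, base circumscribed radius ≈ 12.9 mm, apex at z ≈ 11.8 mm.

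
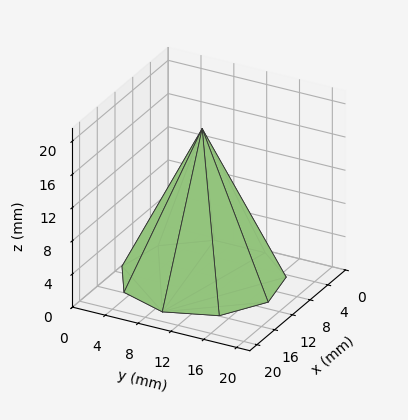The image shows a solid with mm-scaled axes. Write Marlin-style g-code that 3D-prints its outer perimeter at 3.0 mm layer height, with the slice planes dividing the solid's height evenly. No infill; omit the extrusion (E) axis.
Reading the render: the shape is a regular 9-sided pyramid, base circumscribed radius ≈ 9 mm, apex at z ≈ 18 mm (dimensions read to the nearest mm from the axis ticks). For the g-code, the solid's height is divided into equal slices at the stated Δz and each level perimeter traced with G1 moves after a G0 lift.

; perimeter-only toolpath
G21 ; units = mm
G90 ; absolute positioning
G28 ; home
; layer 1
G0 Z3.0
G0 X16.5 Y9.0
G1 X14.8 Y13.8
G1 X10.3 Y16.4
G1 X5.2 Y15.5
G1 X1.9 Y11.6
G1 X1.9 Y6.4
G1 X5.2 Y2.5
G1 X10.3 Y1.6
G1 X14.8 Y4.2
G1 X16.5 Y9.0
; layer 2
G0 Z6.0
G0 X15.0 Y9.0
G1 X13.6 Y12.9
G1 X10.1 Y14.9
G1 X6.0 Y14.2
G1 X3.3 Y11.1
G1 X3.3 Y6.9
G1 X6.0 Y3.8
G1 X10.1 Y3.1
G1 X13.6 Y5.1
G1 X15.0 Y9.0
; layer 3
G0 Z9.0
G0 X13.5 Y9.0
G1 X12.4 Y11.9
G1 X9.8 Y13.4
G1 X6.8 Y12.9
G1 X4.8 Y10.6
G1 X4.8 Y7.5
G1 X6.8 Y5.1
G1 X9.8 Y4.5
G1 X12.4 Y6.1
G1 X13.5 Y9.0
; layer 4
G0 Z12.0
G0 X12.0 Y9.0
G1 X11.3 Y10.9
G1 X9.5 Y12.0
G1 X7.5 Y11.6
G1 X6.2 Y10.0
G1 X6.2 Y8.0
G1 X7.5 Y6.4
G1 X9.5 Y6.0
G1 X11.3 Y7.1
G1 X12.0 Y9.0
; layer 5
G0 Z15.0
G0 X10.5 Y9.0
G1 X10.1 Y10.0
G1 X9.3 Y10.5
G1 X8.2 Y10.3
G1 X7.6 Y9.5
G1 X7.6 Y8.5
G1 X8.2 Y7.7
G1 X9.3 Y7.5
G1 X10.1 Y8.0
G1 X10.5 Y9.0
M2 ; end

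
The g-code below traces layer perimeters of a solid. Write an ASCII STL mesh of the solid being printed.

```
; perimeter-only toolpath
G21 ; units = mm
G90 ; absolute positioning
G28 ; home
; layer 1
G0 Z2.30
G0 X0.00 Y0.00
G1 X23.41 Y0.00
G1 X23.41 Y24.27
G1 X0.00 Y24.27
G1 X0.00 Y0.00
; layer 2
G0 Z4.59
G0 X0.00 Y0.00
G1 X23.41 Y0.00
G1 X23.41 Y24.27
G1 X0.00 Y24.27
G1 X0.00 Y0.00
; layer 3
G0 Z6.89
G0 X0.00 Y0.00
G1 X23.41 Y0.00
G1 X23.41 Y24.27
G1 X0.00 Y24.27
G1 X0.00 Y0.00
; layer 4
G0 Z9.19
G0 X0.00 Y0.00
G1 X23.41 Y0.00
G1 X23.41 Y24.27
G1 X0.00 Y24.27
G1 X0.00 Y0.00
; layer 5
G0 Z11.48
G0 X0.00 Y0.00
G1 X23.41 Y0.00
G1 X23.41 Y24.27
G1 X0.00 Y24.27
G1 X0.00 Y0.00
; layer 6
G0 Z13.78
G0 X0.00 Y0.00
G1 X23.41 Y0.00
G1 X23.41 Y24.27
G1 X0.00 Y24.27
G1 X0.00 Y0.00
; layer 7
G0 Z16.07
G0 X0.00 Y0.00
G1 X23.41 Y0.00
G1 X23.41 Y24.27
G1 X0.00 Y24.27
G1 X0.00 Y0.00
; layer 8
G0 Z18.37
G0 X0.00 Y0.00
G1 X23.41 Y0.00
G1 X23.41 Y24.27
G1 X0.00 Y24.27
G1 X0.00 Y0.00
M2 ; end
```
solid part
  facet normal 0.0000 0.0000 -1.0000
    outer loop
      vertex 23.41 24.27 0.00
      vertex 23.41 0.00 0.00
      vertex 0.00 0.00 0.00
    endloop
  endfacet
  facet normal 0.0000 0.0000 -1.0000
    outer loop
      vertex 0.00 24.27 0.00
      vertex 23.41 24.27 0.00
      vertex 0.00 0.00 0.00
    endloop
  endfacet
  facet normal 0.0000 0.0000 1.0000
    outer loop
      vertex 0.00 0.00 18.37
      vertex 23.41 0.00 18.37
      vertex 23.41 24.27 18.37
    endloop
  endfacet
  facet normal 0.0000 0.0000 1.0000
    outer loop
      vertex 0.00 0.00 18.37
      vertex 23.41 24.27 18.37
      vertex 0.00 24.27 18.37
    endloop
  endfacet
  facet normal 0.0000 -1.0000 0.0000
    outer loop
      vertex 0.00 0.00 0.00
      vertex 23.41 0.00 0.00
      vertex 23.41 0.00 18.37
    endloop
  endfacet
  facet normal 0.0000 -1.0000 0.0000
    outer loop
      vertex 0.00 0.00 0.00
      vertex 23.41 0.00 18.37
      vertex 0.00 0.00 18.37
    endloop
  endfacet
  facet normal 0.0000 1.0000 0.0000
    outer loop
      vertex 23.41 24.27 18.37
      vertex 23.41 24.27 0.00
      vertex 0.00 24.27 0.00
    endloop
  endfacet
  facet normal 0.0000 1.0000 0.0000
    outer loop
      vertex 0.00 24.27 18.37
      vertex 23.41 24.27 18.37
      vertex 0.00 24.27 0.00
    endloop
  endfacet
  facet normal -1.0000 0.0000 0.0000
    outer loop
      vertex 0.00 24.27 18.37
      vertex 0.00 24.27 0.00
      vertex 0.00 0.00 0.00
    endloop
  endfacet
  facet normal -1.0000 0.0000 0.0000
    outer loop
      vertex 0.00 0.00 18.37
      vertex 0.00 24.27 18.37
      vertex 0.00 0.00 0.00
    endloop
  endfacet
  facet normal 1.0000 0.0000 0.0000
    outer loop
      vertex 23.41 0.00 0.00
      vertex 23.41 24.27 0.00
      vertex 23.41 24.27 18.37
    endloop
  endfacet
  facet normal 1.0000 0.0000 0.0000
    outer loop
      vertex 23.41 0.00 0.00
      vertex 23.41 24.27 18.37
      vertex 23.41 0.00 18.37
    endloop
  endfacet
endsolid part

The G0 Z moves step by Δz≈2.30 mm. Every layer's G1 loop is the same polygon, so the solid is a straight extrusion of it from z=0 to z≈18.4. Closing with flat bottom and top caps and triangulating gives 12 facets — a rectangular box, roughly 23.4 × 24.3 mm footprint and 18.4 mm tall.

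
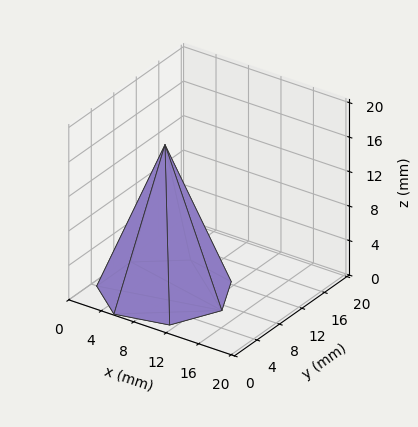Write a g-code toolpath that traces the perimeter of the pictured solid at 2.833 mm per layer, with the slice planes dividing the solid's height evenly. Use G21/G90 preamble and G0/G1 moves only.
Reading the render: the shape is a regular 7-sided pyramid, base circumscribed radius ≈ 7 mm, apex at z ≈ 17 mm (dimensions read to the nearest mm from the axis ticks). For the g-code, the solid's height is divided into equal slices at the stated Δz and each level perimeter traced with G1 moves after a G0 lift.

; perimeter-only toolpath
G21 ; units = mm
G90 ; absolute positioning
G28 ; home
; layer 1
G0 Z2.833
G0 X12.833 Y7.000
G1 X10.637 Y11.561
G1 X5.702 Y12.687
G1 X1.744 Y9.531
G1 X1.744 Y4.469
G1 X5.702 Y1.313
G1 X10.637 Y2.439
G1 X12.833 Y7.000
; layer 2
G0 Z5.667
G0 X11.667 Y7.000
G1 X9.909 Y10.649
G1 X5.961 Y11.549
G1 X2.795 Y9.025
G1 X2.795 Y4.975
G1 X5.961 Y2.451
G1 X9.909 Y3.351
G1 X11.667 Y7.000
; layer 3
G0 Z8.500
G0 X10.500 Y7.000
G1 X9.182 Y9.736
G1 X6.221 Y10.412
G1 X3.846 Y8.518
G1 X3.846 Y5.482
G1 X6.221 Y3.588
G1 X9.182 Y4.263
G1 X10.500 Y7.000
; layer 4
G0 Z11.333
G0 X9.333 Y7.000
G1 X8.455 Y8.824
G1 X6.481 Y9.275
G1 X4.898 Y8.012
G1 X4.898 Y5.988
G1 X6.481 Y4.725
G1 X8.455 Y5.176
G1 X9.333 Y7.000
; layer 5
G0 Z14.167
G0 X8.167 Y7.000
G1 X7.727 Y7.912
G1 X6.740 Y8.137
G1 X5.949 Y7.506
G1 X5.949 Y6.494
G1 X6.740 Y5.863
G1 X7.727 Y6.088
G1 X8.167 Y7.000
M2 ; end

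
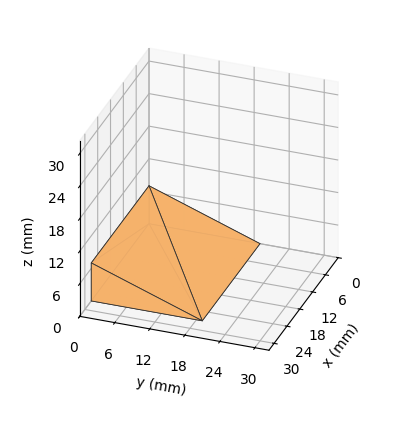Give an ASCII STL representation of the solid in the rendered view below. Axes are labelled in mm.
Reading the render: the shape is a wedge (ramp): 27 × 19 mm base, rising to 7 mm along the y=0 edge and sloping linearly to z=0 at y=19 (dimensions read to the nearest mm from the axis ticks). For the STL, each face is triangulated and given an outward normal.

solid part
  facet normal 0.0000 0.0000 -1.0000
    outer loop
      vertex 27.00 19.00 0.00
      vertex 27.00 0.00 0.00
      vertex 0.00 0.00 0.00
    endloop
  endfacet
  facet normal 0.0000 0.0000 -1.0000
    outer loop
      vertex 0.00 19.00 0.00
      vertex 27.00 19.00 0.00
      vertex 0.00 0.00 0.00
    endloop
  endfacet
  facet normal 0.0000 -1.0000 0.0000
    outer loop
      vertex 0.00 0.00 0.00
      vertex 27.00 0.00 0.00
      vertex 27.00 0.00 7.00
    endloop
  endfacet
  facet normal 0.0000 -1.0000 0.0000
    outer loop
      vertex 0.00 0.00 0.00
      vertex 27.00 0.00 7.00
      vertex 0.00 0.00 7.00
    endloop
  endfacet
  facet normal 0.0000 0.3457 0.9383
    outer loop
      vertex 0.00 0.00 7.00
      vertex 27.00 0.00 7.00
      vertex 27.00 19.00 0.00
    endloop
  endfacet
  facet normal 0.0000 0.3457 0.9383
    outer loop
      vertex 0.00 0.00 7.00
      vertex 27.00 19.00 0.00
      vertex 0.00 19.00 0.00
    endloop
  endfacet
  facet normal -1.0000 0.0000 0.0000
    outer loop
      vertex 0.00 0.00 7.00
      vertex 0.00 19.00 0.00
      vertex 0.00 0.00 0.00
    endloop
  endfacet
  facet normal 1.0000 0.0000 0.0000
    outer loop
      vertex 27.00 0.00 0.00
      vertex 27.00 19.00 0.00
      vertex 27.00 0.00 7.00
    endloop
  endfacet
endsolid part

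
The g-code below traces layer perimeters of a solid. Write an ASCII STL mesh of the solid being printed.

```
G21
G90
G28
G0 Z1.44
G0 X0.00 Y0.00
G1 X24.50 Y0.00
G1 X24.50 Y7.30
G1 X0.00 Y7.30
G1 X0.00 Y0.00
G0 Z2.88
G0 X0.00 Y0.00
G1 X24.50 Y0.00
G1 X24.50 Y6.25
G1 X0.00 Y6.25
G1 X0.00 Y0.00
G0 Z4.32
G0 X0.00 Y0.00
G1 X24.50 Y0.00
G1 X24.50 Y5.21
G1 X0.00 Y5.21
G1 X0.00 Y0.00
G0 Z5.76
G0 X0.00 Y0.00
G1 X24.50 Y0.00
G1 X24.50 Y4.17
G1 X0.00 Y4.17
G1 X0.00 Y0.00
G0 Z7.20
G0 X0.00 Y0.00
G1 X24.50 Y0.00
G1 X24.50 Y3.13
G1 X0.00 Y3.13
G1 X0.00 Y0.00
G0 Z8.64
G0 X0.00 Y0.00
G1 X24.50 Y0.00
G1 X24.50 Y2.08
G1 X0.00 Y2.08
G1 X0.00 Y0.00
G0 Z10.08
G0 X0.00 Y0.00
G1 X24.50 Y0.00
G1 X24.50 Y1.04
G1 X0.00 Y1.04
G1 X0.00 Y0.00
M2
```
solid part
  facet normal 0.0000 0.0000 -1.0000
    outer loop
      vertex 24.50 8.34 0.00
      vertex 24.50 0.00 0.00
      vertex 0.00 0.00 0.00
    endloop
  endfacet
  facet normal 0.0000 0.0000 -1.0000
    outer loop
      vertex 0.00 8.34 0.00
      vertex 24.50 8.34 0.00
      vertex 0.00 0.00 0.00
    endloop
  endfacet
  facet normal 0.0000 -1.0000 0.0000
    outer loop
      vertex 0.00 0.00 0.00
      vertex 24.50 0.00 0.00
      vertex 24.50 0.00 11.52
    endloop
  endfacet
  facet normal 0.0000 -1.0000 0.0000
    outer loop
      vertex 0.00 0.00 0.00
      vertex 24.50 0.00 11.52
      vertex 0.00 0.00 11.52
    endloop
  endfacet
  facet normal 0.0000 0.8100 0.5864
    outer loop
      vertex 0.00 0.00 11.52
      vertex 24.50 0.00 11.52
      vertex 24.50 8.34 0.00
    endloop
  endfacet
  facet normal 0.0000 0.8100 0.5864
    outer loop
      vertex 0.00 0.00 11.52
      vertex 24.50 8.34 0.00
      vertex 0.00 8.34 0.00
    endloop
  endfacet
  facet normal -1.0000 0.0000 0.0000
    outer loop
      vertex 0.00 0.00 11.52
      vertex 0.00 8.34 0.00
      vertex 0.00 0.00 0.00
    endloop
  endfacet
  facet normal 1.0000 0.0000 0.0000
    outer loop
      vertex 24.50 0.00 0.00
      vertex 24.50 8.34 0.00
      vertex 24.50 0.00 11.52
    endloop
  endfacet
endsolid part

The G0 Z moves step by Δz≈1.44 mm. The G1 loops shrink linearly with z, so the solid tapers from its base footprint up to z≈11.5. Closing with a flat bottom cap and the tapered top and triangulating gives 8 facets — a wedge (ramp): 24.5 × 8.34 mm base, rising to 11.5 mm along the y=0 edge and sloping linearly to z=0 at y=8.34.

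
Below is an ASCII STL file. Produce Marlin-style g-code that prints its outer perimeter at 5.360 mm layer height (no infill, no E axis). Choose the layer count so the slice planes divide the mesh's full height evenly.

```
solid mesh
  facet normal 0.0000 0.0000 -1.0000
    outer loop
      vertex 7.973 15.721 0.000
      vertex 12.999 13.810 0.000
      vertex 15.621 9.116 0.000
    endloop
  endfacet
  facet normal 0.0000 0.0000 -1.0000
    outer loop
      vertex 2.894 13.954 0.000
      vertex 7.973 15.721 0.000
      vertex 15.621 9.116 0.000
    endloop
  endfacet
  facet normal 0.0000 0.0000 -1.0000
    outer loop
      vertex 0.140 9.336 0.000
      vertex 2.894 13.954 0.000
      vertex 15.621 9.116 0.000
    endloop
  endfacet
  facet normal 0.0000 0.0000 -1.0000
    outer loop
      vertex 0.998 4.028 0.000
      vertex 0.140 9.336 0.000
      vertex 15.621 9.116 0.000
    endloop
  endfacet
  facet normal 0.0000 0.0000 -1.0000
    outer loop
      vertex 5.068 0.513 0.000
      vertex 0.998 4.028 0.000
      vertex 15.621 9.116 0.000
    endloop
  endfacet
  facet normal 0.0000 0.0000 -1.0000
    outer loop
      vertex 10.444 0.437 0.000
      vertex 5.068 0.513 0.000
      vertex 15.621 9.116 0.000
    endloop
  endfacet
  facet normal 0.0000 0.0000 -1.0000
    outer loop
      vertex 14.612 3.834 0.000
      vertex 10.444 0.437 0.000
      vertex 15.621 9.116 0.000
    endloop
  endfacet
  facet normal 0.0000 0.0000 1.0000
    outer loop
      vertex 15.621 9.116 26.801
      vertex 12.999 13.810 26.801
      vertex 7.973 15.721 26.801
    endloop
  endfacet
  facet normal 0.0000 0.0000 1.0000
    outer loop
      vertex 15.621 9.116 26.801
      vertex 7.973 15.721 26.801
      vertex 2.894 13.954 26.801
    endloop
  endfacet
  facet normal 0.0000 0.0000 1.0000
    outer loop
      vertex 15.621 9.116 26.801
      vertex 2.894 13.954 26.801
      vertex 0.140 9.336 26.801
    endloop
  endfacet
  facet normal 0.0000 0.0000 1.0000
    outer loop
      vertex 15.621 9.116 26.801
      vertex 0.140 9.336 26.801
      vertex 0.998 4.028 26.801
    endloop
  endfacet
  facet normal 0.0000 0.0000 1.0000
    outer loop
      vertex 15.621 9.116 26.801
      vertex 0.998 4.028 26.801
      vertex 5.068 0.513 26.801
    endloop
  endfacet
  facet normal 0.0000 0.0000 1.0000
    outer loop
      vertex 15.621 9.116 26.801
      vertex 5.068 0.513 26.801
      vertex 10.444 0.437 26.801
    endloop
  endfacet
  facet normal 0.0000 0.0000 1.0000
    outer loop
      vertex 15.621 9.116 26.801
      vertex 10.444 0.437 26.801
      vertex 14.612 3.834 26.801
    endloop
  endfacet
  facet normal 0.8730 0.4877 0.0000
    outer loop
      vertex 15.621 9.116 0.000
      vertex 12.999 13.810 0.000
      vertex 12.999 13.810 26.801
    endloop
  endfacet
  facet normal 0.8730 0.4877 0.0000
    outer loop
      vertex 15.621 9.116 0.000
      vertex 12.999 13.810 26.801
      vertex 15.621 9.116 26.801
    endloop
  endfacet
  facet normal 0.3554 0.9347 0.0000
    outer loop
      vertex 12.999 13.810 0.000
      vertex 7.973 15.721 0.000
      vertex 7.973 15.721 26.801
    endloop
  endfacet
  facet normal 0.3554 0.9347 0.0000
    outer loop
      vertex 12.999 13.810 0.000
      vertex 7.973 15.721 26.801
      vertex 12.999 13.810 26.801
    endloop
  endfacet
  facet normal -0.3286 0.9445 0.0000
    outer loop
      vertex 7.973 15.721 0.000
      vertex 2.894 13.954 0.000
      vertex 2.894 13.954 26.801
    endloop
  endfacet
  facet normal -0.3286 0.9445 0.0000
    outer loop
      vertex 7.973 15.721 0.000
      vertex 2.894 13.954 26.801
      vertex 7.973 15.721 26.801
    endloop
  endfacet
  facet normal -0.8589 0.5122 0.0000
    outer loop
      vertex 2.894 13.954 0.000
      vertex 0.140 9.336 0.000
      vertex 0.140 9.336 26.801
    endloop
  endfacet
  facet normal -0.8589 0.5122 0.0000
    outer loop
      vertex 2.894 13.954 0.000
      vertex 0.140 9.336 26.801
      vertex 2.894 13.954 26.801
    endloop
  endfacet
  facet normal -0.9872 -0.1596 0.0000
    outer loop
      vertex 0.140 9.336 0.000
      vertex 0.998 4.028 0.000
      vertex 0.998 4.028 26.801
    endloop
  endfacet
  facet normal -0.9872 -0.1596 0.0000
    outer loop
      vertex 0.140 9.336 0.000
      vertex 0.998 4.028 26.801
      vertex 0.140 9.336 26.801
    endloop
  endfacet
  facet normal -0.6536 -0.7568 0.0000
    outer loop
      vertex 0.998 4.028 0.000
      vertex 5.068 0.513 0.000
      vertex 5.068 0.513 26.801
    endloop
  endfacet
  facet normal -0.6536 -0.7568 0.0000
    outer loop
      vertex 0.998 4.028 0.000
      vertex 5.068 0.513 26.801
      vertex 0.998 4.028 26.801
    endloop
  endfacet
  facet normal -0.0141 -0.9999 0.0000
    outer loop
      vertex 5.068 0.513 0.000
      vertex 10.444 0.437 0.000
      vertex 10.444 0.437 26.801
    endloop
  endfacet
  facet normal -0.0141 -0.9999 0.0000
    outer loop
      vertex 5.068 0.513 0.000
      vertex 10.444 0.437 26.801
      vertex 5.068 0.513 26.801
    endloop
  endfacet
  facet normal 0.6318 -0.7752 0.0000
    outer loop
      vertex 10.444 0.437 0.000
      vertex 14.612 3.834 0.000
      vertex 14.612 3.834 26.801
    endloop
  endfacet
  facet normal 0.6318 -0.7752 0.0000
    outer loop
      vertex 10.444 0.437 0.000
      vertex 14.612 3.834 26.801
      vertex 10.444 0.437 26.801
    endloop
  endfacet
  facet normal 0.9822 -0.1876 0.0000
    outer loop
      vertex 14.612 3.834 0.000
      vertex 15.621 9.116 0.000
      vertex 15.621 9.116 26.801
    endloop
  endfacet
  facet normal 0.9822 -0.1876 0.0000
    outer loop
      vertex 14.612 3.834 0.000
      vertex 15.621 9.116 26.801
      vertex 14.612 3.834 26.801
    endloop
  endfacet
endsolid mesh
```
; perimeter-only toolpath
G21 ; units = mm
G90 ; absolute positioning
G28 ; home
; layer 1
G0 Z5.360
G0 X15.621 Y9.116
G1 X12.999 Y13.810
G1 X7.973 Y15.721
G1 X2.894 Y13.954
G1 X0.140 Y9.336
G1 X0.998 Y4.028
G1 X5.068 Y0.513
G1 X10.444 Y0.437
G1 X14.612 Y3.834
G1 X15.621 Y9.116
; layer 2
G0 Z10.720
G0 X15.621 Y9.116
G1 X12.999 Y13.810
G1 X7.973 Y15.721
G1 X2.894 Y13.954
G1 X0.140 Y9.336
G1 X0.998 Y4.028
G1 X5.068 Y0.513
G1 X10.444 Y0.437
G1 X14.612 Y3.834
G1 X15.621 Y9.116
; layer 3
G0 Z16.081
G0 X15.621 Y9.116
G1 X12.999 Y13.810
G1 X7.973 Y15.721
G1 X2.894 Y13.954
G1 X0.140 Y9.336
G1 X0.998 Y4.028
G1 X5.068 Y0.513
G1 X10.444 Y0.437
G1 X14.612 Y3.834
G1 X15.621 Y9.116
; layer 4
G0 Z21.441
G0 X15.621 Y9.116
G1 X12.999 Y13.810
G1 X7.973 Y15.721
G1 X2.894 Y13.954
G1 X0.140 Y9.336
G1 X0.998 Y4.028
G1 X5.068 Y0.513
G1 X10.444 Y0.437
G1 X14.612 Y3.834
G1 X15.621 Y9.116
; layer 5
G0 Z26.801
G0 X15.621 Y9.116
G1 X12.999 Y13.810
G1 X7.973 Y15.721
G1 X2.894 Y13.954
G1 X0.140 Y9.336
G1 X0.998 Y4.028
G1 X5.068 Y0.513
G1 X10.444 Y0.437
G1 X14.612 Y3.834
G1 X15.621 Y9.116
M2 ; end

The solid is a regular 9-sided prism (a cylinder approximated with 9 flat sides), circumscribed radius ≈ 7.86 mm, height ≈ 26.8 mm. Slicing at Δz = 5.360 mm — 5 equal slices spanning the solid's height, so layer i sits at z = i·h/5 — gives 5 non-empty perimeters. Each is a 9-segment closed polygon; G0 lifts to the layer z and rapids to the start vertex, then G1 traces the edges.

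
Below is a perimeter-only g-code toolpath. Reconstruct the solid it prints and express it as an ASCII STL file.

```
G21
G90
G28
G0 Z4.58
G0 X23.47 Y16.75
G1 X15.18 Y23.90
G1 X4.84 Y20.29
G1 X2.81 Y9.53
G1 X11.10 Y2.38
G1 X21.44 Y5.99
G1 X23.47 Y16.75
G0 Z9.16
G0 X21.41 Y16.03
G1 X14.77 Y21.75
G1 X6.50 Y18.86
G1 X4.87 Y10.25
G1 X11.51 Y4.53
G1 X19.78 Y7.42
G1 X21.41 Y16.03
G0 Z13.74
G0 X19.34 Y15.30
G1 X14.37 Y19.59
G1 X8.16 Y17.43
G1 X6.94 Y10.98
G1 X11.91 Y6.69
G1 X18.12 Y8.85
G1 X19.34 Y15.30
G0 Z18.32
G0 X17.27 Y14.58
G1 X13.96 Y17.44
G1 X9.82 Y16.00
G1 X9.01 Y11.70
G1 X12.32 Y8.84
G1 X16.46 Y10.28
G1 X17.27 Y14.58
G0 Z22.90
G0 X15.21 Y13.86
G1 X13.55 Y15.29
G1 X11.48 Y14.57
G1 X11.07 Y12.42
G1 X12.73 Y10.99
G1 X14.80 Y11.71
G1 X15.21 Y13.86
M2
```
solid part
  facet normal 0.0000 0.0000 -1.0000
    outer loop
      vertex 3.18 21.72 0.00
      vertex 15.59 26.05 0.00
      vertex 25.54 17.47 0.00
    endloop
  endfacet
  facet normal 0.0000 0.0000 -1.0000
    outer loop
      vertex 0.74 8.81 0.00
      vertex 3.18 21.72 0.00
      vertex 25.54 17.47 0.00
    endloop
  endfacet
  facet normal 0.0000 0.0000 -1.0000
    outer loop
      vertex 10.69 0.23 0.00
      vertex 0.74 8.81 0.00
      vertex 25.54 17.47 0.00
    endloop
  endfacet
  facet normal 0.0000 0.0000 -1.0000
    outer loop
      vertex 23.10 4.56 0.00
      vertex 10.69 0.23 0.00
      vertex 25.54 17.47 0.00
    endloop
  endfacet
  facet normal 0.6034 0.6997 0.3825
    outer loop
      vertex 25.54 17.47 0.00
      vertex 15.59 26.05 0.00
      vertex 13.14 13.14 27.48
    endloop
  endfacet
  facet normal -0.3044 0.8723 0.3827
    outer loop
      vertex 15.59 26.05 0.00
      vertex 3.18 21.72 0.00
      vertex 13.14 13.14 27.48
    endloop
  endfacet
  facet normal -0.9078 0.1716 0.3826
    outer loop
      vertex 3.18 21.72 0.00
      vertex 0.74 8.81 0.00
      vertex 13.14 13.14 27.48
    endloop
  endfacet
  facet normal -0.6034 -0.6997 0.3825
    outer loop
      vertex 0.74 8.81 0.00
      vertex 10.69 0.23 0.00
      vertex 13.14 13.14 27.48
    endloop
  endfacet
  facet normal 0.3044 -0.8723 0.3827
    outer loop
      vertex 10.69 0.23 0.00
      vertex 23.10 4.56 0.00
      vertex 13.14 13.14 27.48
    endloop
  endfacet
  facet normal 0.9078 -0.1716 0.3826
    outer loop
      vertex 23.10 4.56 0.00
      vertex 25.54 17.47 0.00
      vertex 13.14 13.14 27.48
    endloop
  endfacet
endsolid part

The G0 Z moves step by Δz≈4.58 mm. The G1 loops shrink linearly with z, so the solid tapers from its base footprint up to z≈27.5. Closing with a flat bottom cap and the tapered top and triangulating gives 10 facets — a regular 6-sided pyramid, base circumscribed radius ≈ 13.1 mm, apex at z ≈ 27.5 mm.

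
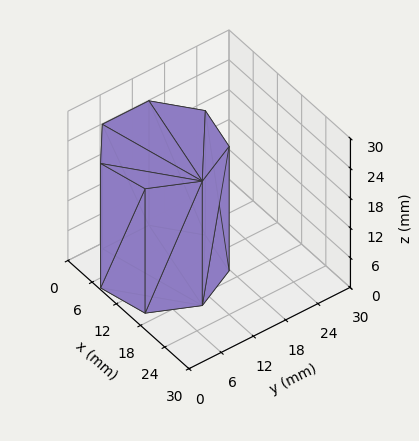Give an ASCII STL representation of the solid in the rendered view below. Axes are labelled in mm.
Reading the render: the shape is a regular 7-sided prism (a cylinder approximated with 7 flat sides), circumscribed radius ≈ 10 mm, height ≈ 25 mm (dimensions read to the nearest mm from the axis ticks). For the STL, each face is triangulated and given an outward normal.

solid part
  facet normal 0.0000 0.0000 -1.0000
    outer loop
      vertex 7.775 19.749 0.000
      vertex 16.235 17.818 0.000
      vertex 20.000 10.000 0.000
    endloop
  endfacet
  facet normal 0.0000 0.0000 -1.0000
    outer loop
      vertex 0.990 14.339 0.000
      vertex 7.775 19.749 0.000
      vertex 20.000 10.000 0.000
    endloop
  endfacet
  facet normal 0.0000 0.0000 -1.0000
    outer loop
      vertex 0.990 5.661 0.000
      vertex 0.990 14.339 0.000
      vertex 20.000 10.000 0.000
    endloop
  endfacet
  facet normal 0.0000 0.0000 -1.0000
    outer loop
      vertex 7.775 0.251 0.000
      vertex 0.990 5.661 0.000
      vertex 20.000 10.000 0.000
    endloop
  endfacet
  facet normal 0.0000 0.0000 -1.0000
    outer loop
      vertex 16.235 2.182 0.000
      vertex 7.775 0.251 0.000
      vertex 20.000 10.000 0.000
    endloop
  endfacet
  facet normal 0.0000 0.0000 1.0000
    outer loop
      vertex 20.000 10.000 25.000
      vertex 16.235 17.818 25.000
      vertex 7.775 19.749 25.000
    endloop
  endfacet
  facet normal 0.0000 0.0000 1.0000
    outer loop
      vertex 20.000 10.000 25.000
      vertex 7.775 19.749 25.000
      vertex 0.990 14.339 25.000
    endloop
  endfacet
  facet normal 0.0000 0.0000 1.0000
    outer loop
      vertex 20.000 10.000 25.000
      vertex 0.990 14.339 25.000
      vertex 0.990 5.661 25.000
    endloop
  endfacet
  facet normal 0.0000 0.0000 1.0000
    outer loop
      vertex 20.000 10.000 25.000
      vertex 0.990 5.661 25.000
      vertex 7.775 0.251 25.000
    endloop
  endfacet
  facet normal 0.0000 0.0000 1.0000
    outer loop
      vertex 20.000 10.000 25.000
      vertex 7.775 0.251 25.000
      vertex 16.235 2.182 25.000
    endloop
  endfacet
  facet normal 0.9010 0.4339 0.0000
    outer loop
      vertex 20.000 10.000 0.000
      vertex 16.235 17.818 0.000
      vertex 16.235 17.818 25.000
    endloop
  endfacet
  facet normal 0.9010 0.4339 0.0000
    outer loop
      vertex 20.000 10.000 0.000
      vertex 16.235 17.818 25.000
      vertex 20.000 10.000 25.000
    endloop
  endfacet
  facet normal 0.2225 0.9749 0.0000
    outer loop
      vertex 16.235 17.818 0.000
      vertex 7.775 19.749 0.000
      vertex 7.775 19.749 25.000
    endloop
  endfacet
  facet normal 0.2225 0.9749 0.0000
    outer loop
      vertex 16.235 17.818 0.000
      vertex 7.775 19.749 25.000
      vertex 16.235 17.818 25.000
    endloop
  endfacet
  facet normal -0.6234 0.7819 0.0000
    outer loop
      vertex 7.775 19.749 0.000
      vertex 0.990 14.339 0.000
      vertex 0.990 14.339 25.000
    endloop
  endfacet
  facet normal -0.6234 0.7819 0.0000
    outer loop
      vertex 7.775 19.749 0.000
      vertex 0.990 14.339 25.000
      vertex 7.775 19.749 25.000
    endloop
  endfacet
  facet normal -1.0000 0.0000 0.0000
    outer loop
      vertex 0.990 14.339 0.000
      vertex 0.990 5.661 0.000
      vertex 0.990 5.661 25.000
    endloop
  endfacet
  facet normal -1.0000 0.0000 0.0000
    outer loop
      vertex 0.990 14.339 0.000
      vertex 0.990 5.661 25.000
      vertex 0.990 14.339 25.000
    endloop
  endfacet
  facet normal -0.6234 -0.7819 0.0000
    outer loop
      vertex 0.990 5.661 0.000
      vertex 7.775 0.251 0.000
      vertex 7.775 0.251 25.000
    endloop
  endfacet
  facet normal -0.6234 -0.7819 0.0000
    outer loop
      vertex 0.990 5.661 0.000
      vertex 7.775 0.251 25.000
      vertex 0.990 5.661 25.000
    endloop
  endfacet
  facet normal 0.2225 -0.9749 0.0000
    outer loop
      vertex 7.775 0.251 0.000
      vertex 16.235 2.182 0.000
      vertex 16.235 2.182 25.000
    endloop
  endfacet
  facet normal 0.2225 -0.9749 0.0000
    outer loop
      vertex 7.775 0.251 0.000
      vertex 16.235 2.182 25.000
      vertex 7.775 0.251 25.000
    endloop
  endfacet
  facet normal 0.9010 -0.4339 0.0000
    outer loop
      vertex 16.235 2.182 0.000
      vertex 20.000 10.000 0.000
      vertex 20.000 10.000 25.000
    endloop
  endfacet
  facet normal 0.9010 -0.4339 0.0000
    outer loop
      vertex 16.235 2.182 0.000
      vertex 20.000 10.000 25.000
      vertex 16.235 2.182 25.000
    endloop
  endfacet
endsolid part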